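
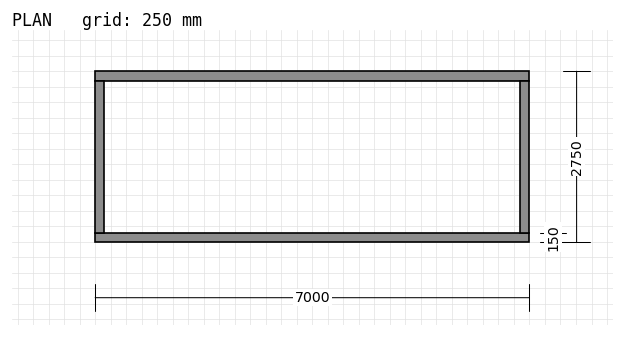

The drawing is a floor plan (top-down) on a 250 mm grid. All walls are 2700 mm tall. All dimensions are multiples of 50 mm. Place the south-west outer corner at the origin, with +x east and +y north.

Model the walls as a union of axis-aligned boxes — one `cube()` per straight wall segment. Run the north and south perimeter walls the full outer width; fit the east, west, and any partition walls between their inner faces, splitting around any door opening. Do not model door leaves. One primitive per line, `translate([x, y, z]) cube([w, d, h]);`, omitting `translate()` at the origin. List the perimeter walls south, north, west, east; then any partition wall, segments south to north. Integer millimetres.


cube([7000, 150, 2700]);
translate([0, 2600, 0]) cube([7000, 150, 2700]);
translate([0, 150, 0]) cube([150, 2450, 2700]);
translate([6850, 150, 0]) cube([150, 2450, 2700]);


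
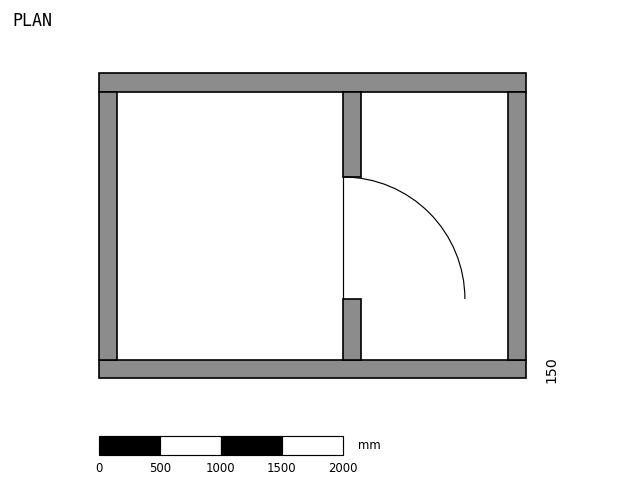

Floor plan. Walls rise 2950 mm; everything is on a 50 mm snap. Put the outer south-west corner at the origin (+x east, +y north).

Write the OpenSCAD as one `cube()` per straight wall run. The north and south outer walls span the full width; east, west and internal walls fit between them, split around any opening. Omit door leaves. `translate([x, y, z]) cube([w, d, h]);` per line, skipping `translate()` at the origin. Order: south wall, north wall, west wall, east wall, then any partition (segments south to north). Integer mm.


cube([3500, 150, 2950]);
translate([0, 2350, 0]) cube([3500, 150, 2950]);
translate([0, 150, 0]) cube([150, 2200, 2950]);
translate([3350, 150, 0]) cube([150, 2200, 2950]);
translate([2000, 150, 0]) cube([150, 500, 2950]);
translate([2000, 1650, 0]) cube([150, 700, 2950]);


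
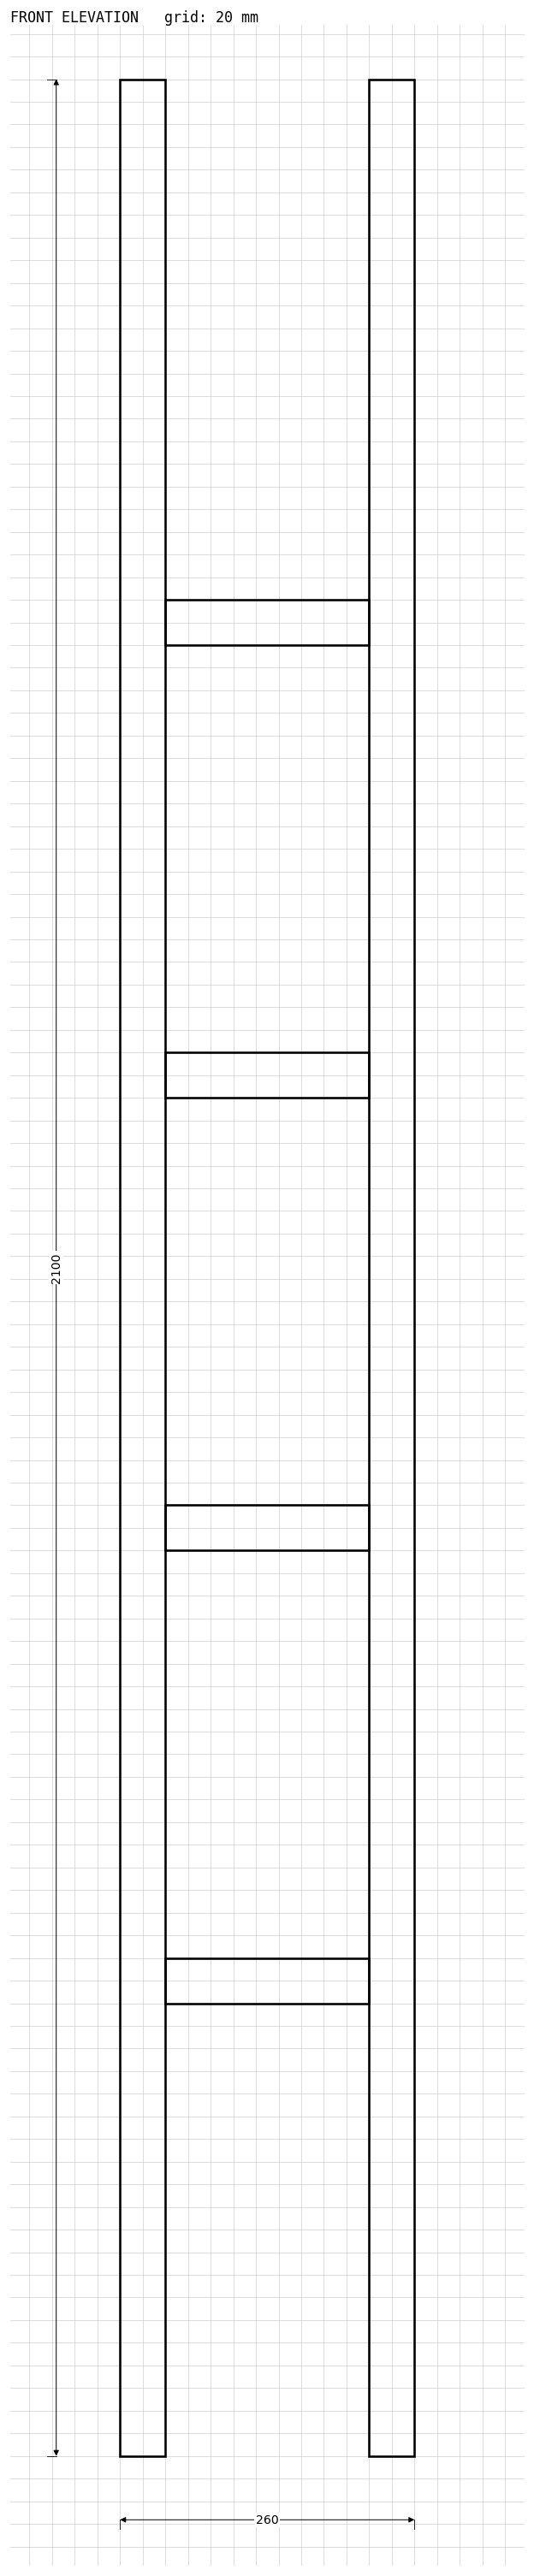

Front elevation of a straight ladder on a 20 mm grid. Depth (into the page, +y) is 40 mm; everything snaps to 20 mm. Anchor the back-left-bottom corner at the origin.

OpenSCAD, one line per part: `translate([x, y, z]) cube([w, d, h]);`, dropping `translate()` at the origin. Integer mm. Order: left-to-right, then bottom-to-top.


cube([40, 40, 2100]);
translate([40, 0, 400]) cube([180, 40, 40]);
translate([40, 0, 800]) cube([180, 40, 40]);
translate([40, 0, 1200]) cube([180, 40, 40]);
translate([40, 0, 1600]) cube([180, 40, 40]);
translate([220, 0, 0]) cube([40, 40, 2100]);


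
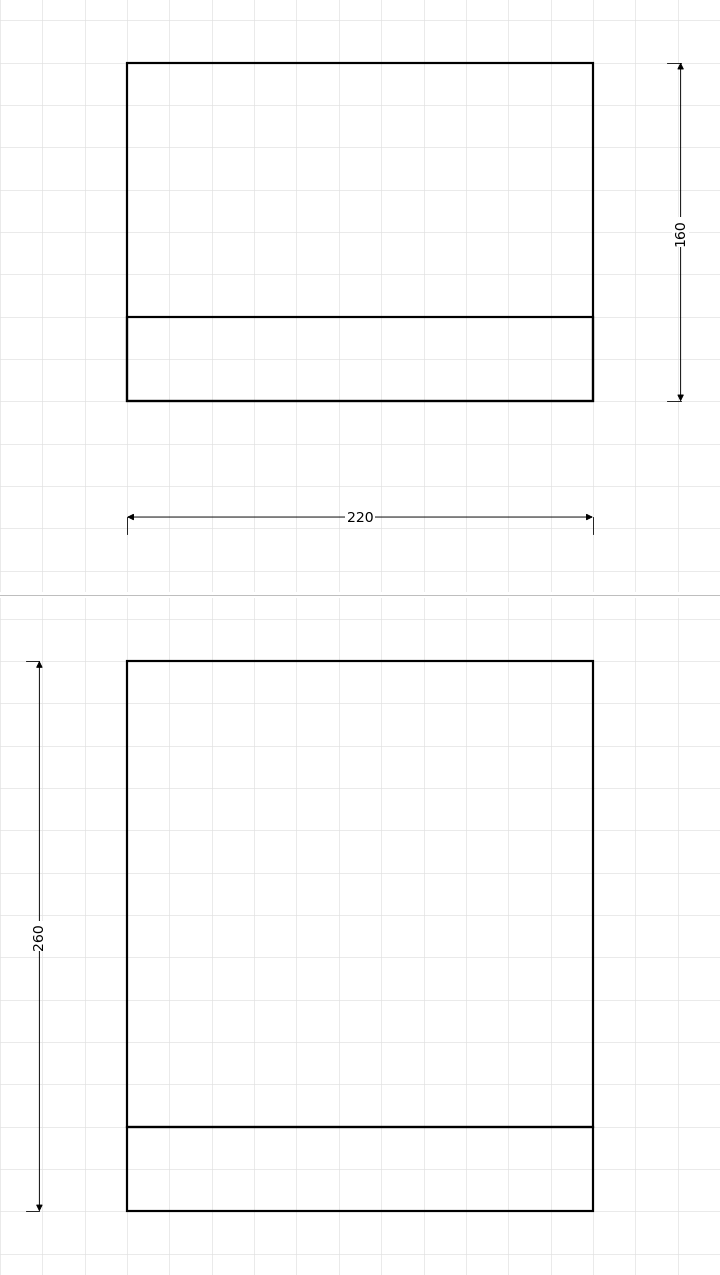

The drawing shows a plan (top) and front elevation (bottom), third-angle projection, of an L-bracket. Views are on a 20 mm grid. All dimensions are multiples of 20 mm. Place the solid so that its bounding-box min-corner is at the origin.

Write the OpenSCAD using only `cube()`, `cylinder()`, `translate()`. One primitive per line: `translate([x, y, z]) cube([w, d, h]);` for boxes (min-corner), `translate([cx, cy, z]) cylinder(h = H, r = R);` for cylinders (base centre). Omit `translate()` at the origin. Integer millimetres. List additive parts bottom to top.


cube([220, 160, 40]);
translate([0, 0, 40]) cube([220, 40, 220]);


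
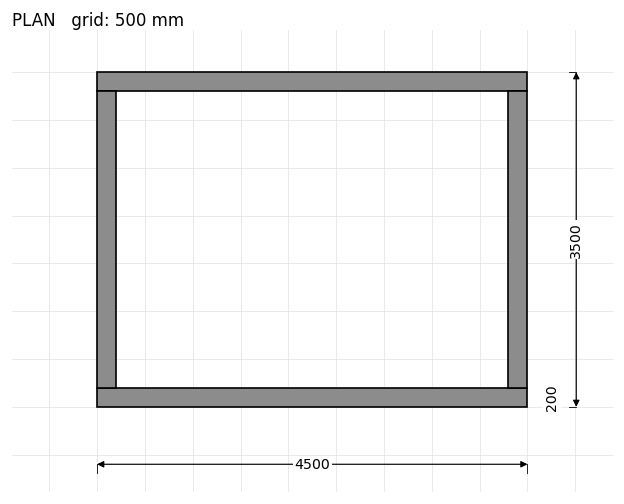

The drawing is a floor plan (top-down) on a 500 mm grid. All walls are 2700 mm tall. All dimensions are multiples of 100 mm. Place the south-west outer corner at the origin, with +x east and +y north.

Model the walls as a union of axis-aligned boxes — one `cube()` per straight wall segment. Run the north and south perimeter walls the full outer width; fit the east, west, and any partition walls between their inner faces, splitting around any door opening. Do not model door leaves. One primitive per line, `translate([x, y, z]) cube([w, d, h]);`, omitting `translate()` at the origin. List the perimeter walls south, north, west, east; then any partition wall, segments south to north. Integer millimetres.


cube([4500, 200, 2700]);
translate([0, 3300, 0]) cube([4500, 200, 2700]);
translate([0, 200, 0]) cube([200, 3100, 2700]);
translate([4300, 200, 0]) cube([200, 3100, 2700]);


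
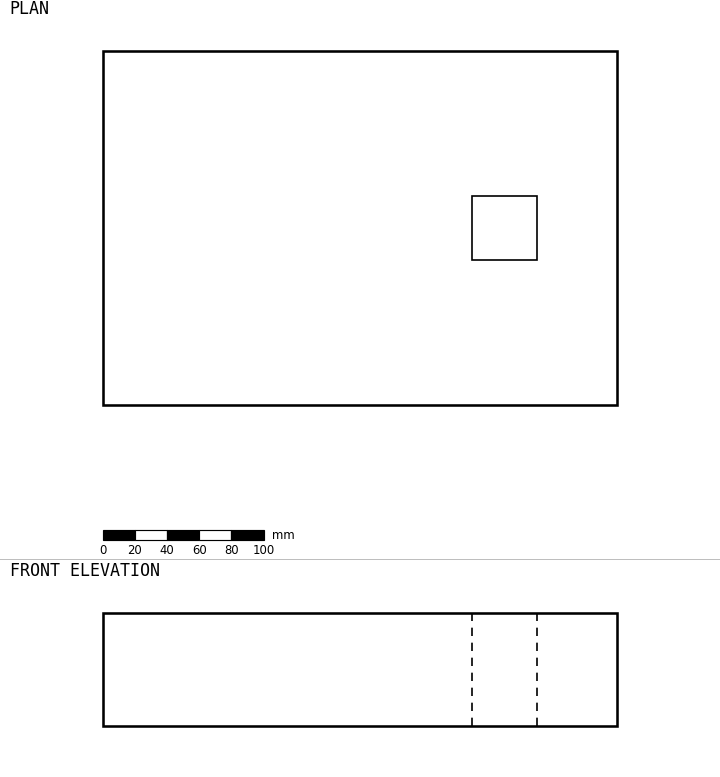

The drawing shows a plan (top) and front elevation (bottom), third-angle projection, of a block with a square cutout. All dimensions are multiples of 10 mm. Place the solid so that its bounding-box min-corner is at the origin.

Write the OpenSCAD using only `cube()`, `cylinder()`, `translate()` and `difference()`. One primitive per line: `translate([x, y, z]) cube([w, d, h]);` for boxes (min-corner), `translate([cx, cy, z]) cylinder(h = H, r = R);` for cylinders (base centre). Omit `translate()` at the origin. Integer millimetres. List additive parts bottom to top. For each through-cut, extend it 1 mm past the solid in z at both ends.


difference() {
  cube([320, 220, 70]);
  translate([230, 90, -1]) cube([40, 40, 72]);
}


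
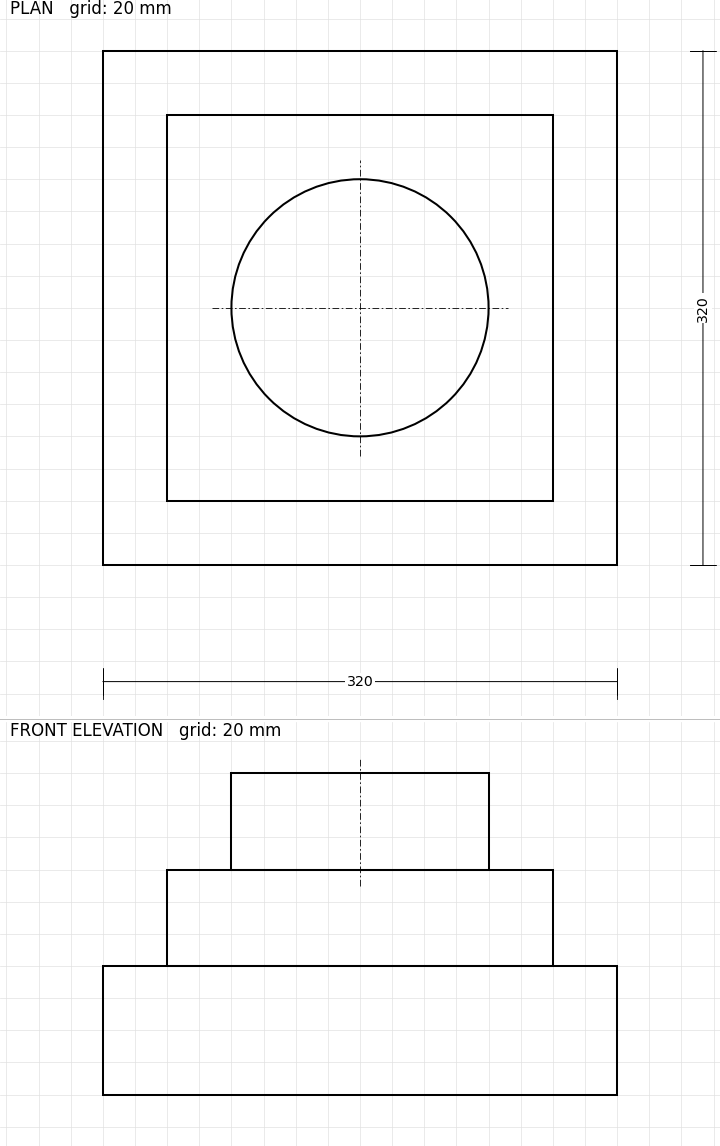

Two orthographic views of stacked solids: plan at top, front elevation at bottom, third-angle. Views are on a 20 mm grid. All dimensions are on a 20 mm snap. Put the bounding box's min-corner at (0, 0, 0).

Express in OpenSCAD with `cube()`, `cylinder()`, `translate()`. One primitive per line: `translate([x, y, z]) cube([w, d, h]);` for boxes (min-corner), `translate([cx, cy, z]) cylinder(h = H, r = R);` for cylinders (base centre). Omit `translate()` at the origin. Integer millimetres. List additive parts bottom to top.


cube([320, 320, 80]);
translate([40, 40, 80]) cube([240, 240, 60]);
translate([160, 160, 140]) cylinder(h = 60, r = 80);


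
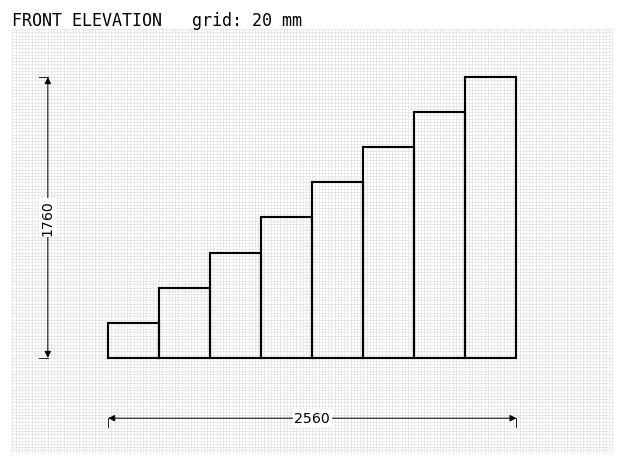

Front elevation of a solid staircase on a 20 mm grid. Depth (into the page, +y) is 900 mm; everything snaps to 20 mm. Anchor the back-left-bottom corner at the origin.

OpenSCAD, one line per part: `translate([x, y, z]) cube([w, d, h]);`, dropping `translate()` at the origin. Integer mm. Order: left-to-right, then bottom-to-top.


cube([320, 900, 220]);
translate([320, 0, 0]) cube([320, 900, 440]);
translate([640, 0, 0]) cube([320, 900, 660]);
translate([960, 0, 0]) cube([320, 900, 880]);
translate([1280, 0, 0]) cube([320, 900, 1100]);
translate([1600, 0, 0]) cube([320, 900, 1320]);
translate([1920, 0, 0]) cube([320, 900, 1540]);
translate([2240, 0, 0]) cube([320, 900, 1760]);


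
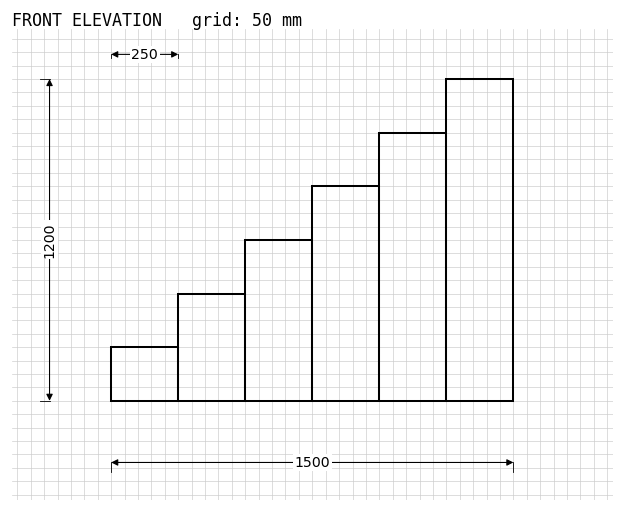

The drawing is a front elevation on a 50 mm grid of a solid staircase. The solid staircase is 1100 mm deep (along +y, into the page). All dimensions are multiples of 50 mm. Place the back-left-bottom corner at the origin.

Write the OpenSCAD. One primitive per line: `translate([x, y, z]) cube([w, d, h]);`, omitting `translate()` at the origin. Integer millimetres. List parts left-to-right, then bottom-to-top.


cube([250, 1100, 200]);
translate([250, 0, 0]) cube([250, 1100, 400]);
translate([500, 0, 0]) cube([250, 1100, 600]);
translate([750, 0, 0]) cube([250, 1100, 800]);
translate([1000, 0, 0]) cube([250, 1100, 1000]);
translate([1250, 0, 0]) cube([250, 1100, 1200]);


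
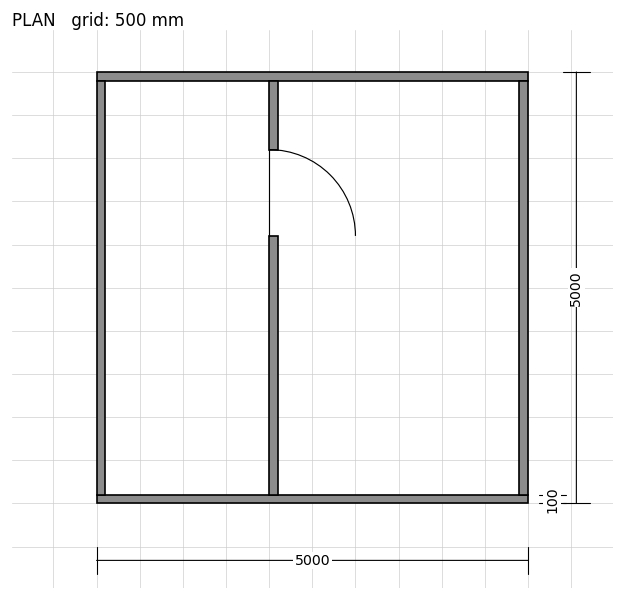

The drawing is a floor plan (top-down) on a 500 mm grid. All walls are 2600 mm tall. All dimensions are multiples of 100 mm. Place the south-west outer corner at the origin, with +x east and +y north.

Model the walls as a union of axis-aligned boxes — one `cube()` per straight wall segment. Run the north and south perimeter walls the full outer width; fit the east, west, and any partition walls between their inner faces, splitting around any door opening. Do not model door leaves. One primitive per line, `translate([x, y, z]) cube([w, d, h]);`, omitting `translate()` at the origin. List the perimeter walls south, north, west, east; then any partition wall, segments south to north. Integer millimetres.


cube([5000, 100, 2600]);
translate([0, 4900, 0]) cube([5000, 100, 2600]);
translate([0, 100, 0]) cube([100, 4800, 2600]);
translate([4900, 100, 0]) cube([100, 4800, 2600]);
translate([2000, 100, 0]) cube([100, 3000, 2600]);
translate([2000, 4100, 0]) cube([100, 800, 2600]);


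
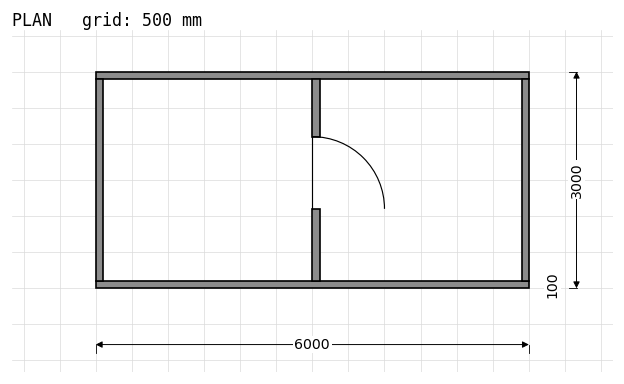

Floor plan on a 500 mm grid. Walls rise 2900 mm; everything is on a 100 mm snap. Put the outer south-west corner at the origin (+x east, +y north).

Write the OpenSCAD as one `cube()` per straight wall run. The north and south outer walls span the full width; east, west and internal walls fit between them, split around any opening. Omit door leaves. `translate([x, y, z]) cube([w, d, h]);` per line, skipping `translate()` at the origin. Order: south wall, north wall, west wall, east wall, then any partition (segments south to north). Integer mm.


cube([6000, 100, 2900]);
translate([0, 2900, 0]) cube([6000, 100, 2900]);
translate([0, 100, 0]) cube([100, 2800, 2900]);
translate([5900, 100, 0]) cube([100, 2800, 2900]);
translate([3000, 100, 0]) cube([100, 1000, 2900]);
translate([3000, 2100, 0]) cube([100, 800, 2900]);


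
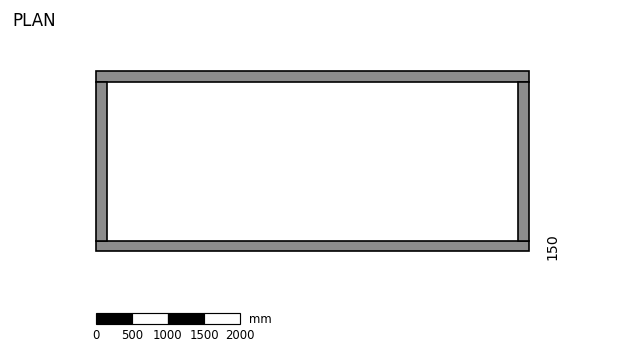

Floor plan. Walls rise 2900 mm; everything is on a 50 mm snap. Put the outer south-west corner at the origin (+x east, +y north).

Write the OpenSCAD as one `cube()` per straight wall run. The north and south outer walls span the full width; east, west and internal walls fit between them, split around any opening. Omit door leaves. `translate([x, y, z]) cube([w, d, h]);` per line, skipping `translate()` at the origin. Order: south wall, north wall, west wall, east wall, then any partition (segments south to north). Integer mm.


cube([6000, 150, 2900]);
translate([0, 2350, 0]) cube([6000, 150, 2900]);
translate([0, 150, 0]) cube([150, 2200, 2900]);
translate([5850, 150, 0]) cube([150, 2200, 2900]);


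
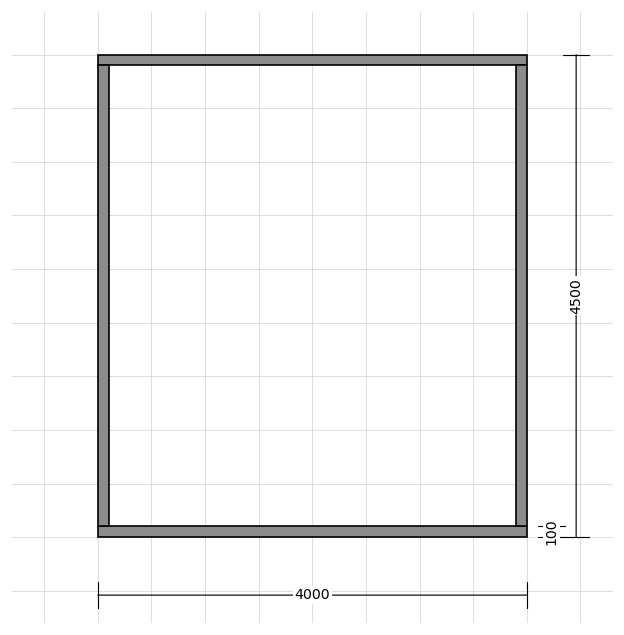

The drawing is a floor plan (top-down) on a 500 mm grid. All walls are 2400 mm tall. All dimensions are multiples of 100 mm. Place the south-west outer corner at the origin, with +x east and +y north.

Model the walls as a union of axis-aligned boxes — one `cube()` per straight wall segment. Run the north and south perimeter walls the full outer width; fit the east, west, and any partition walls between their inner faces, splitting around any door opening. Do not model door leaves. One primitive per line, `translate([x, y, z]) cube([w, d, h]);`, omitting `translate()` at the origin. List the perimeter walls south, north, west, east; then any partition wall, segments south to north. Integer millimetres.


cube([4000, 100, 2400]);
translate([0, 4400, 0]) cube([4000, 100, 2400]);
translate([0, 100, 0]) cube([100, 4300, 2400]);
translate([3900, 100, 0]) cube([100, 4300, 2400]);


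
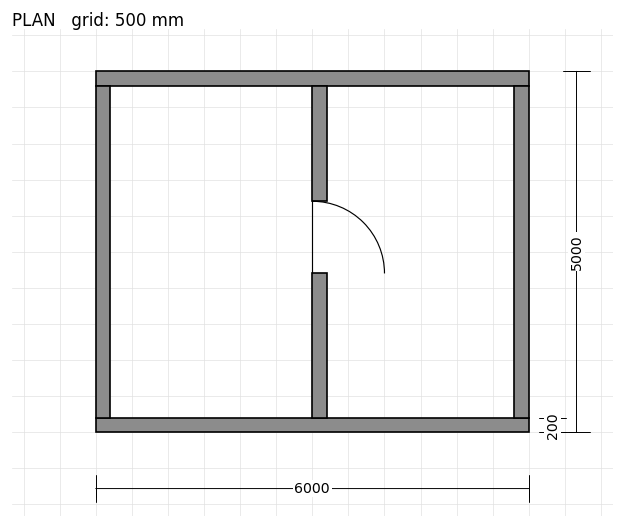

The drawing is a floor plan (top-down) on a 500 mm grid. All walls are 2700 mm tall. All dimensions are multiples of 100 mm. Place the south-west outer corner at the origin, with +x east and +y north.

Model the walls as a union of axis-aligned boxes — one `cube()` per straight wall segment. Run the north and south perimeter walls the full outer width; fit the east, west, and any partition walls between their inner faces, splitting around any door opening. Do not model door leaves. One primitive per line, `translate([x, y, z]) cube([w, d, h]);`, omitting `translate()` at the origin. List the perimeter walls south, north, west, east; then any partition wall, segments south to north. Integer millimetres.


cube([6000, 200, 2700]);
translate([0, 4800, 0]) cube([6000, 200, 2700]);
translate([0, 200, 0]) cube([200, 4600, 2700]);
translate([5800, 200, 0]) cube([200, 4600, 2700]);
translate([3000, 200, 0]) cube([200, 2000, 2700]);
translate([3000, 3200, 0]) cube([200, 1600, 2700]);


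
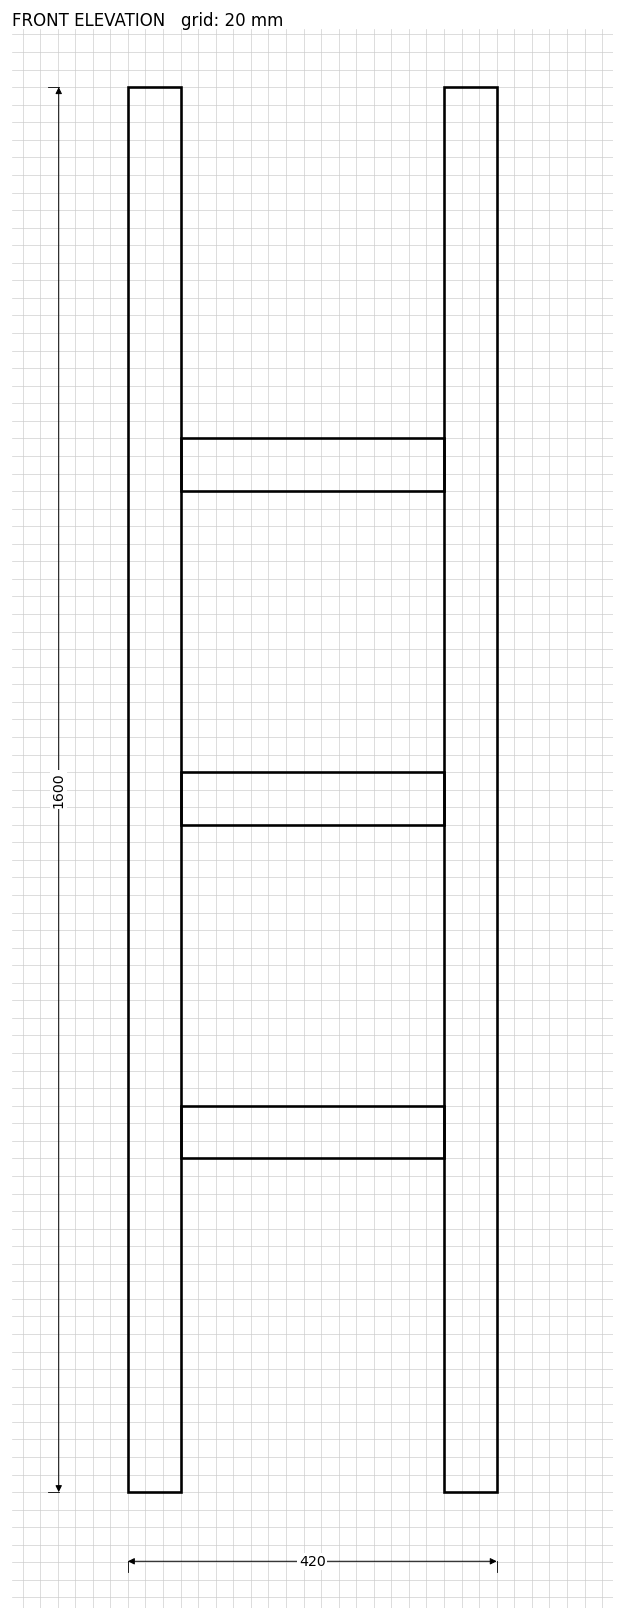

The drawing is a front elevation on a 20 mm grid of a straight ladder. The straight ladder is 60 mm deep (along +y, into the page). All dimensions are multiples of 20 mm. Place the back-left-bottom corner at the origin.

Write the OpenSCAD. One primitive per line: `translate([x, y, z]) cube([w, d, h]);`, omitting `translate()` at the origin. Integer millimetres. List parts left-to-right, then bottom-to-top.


cube([60, 60, 1600]);
translate([60, 0, 380]) cube([300, 60, 60]);
translate([60, 0, 760]) cube([300, 60, 60]);
translate([60, 0, 1140]) cube([300, 60, 60]);
translate([360, 0, 0]) cube([60, 60, 1600]);


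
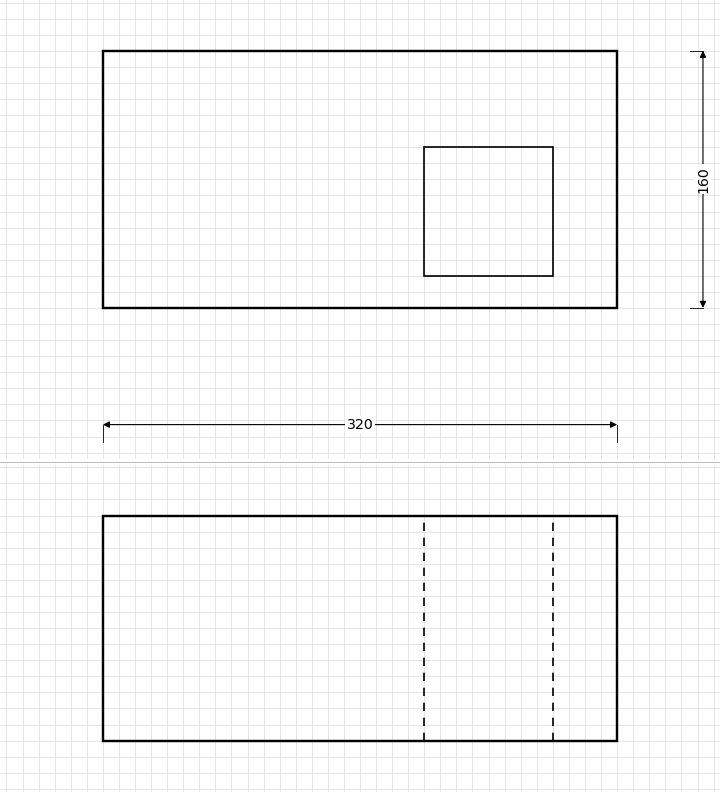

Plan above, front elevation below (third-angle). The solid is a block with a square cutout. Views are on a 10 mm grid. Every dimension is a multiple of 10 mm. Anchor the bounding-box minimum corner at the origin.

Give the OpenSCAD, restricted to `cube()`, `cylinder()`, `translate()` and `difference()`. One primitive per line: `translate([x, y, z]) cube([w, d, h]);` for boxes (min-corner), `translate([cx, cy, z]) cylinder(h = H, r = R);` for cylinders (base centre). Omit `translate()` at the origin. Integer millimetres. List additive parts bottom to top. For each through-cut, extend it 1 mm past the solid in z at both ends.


difference() {
  cube([320, 160, 140]);
  translate([200, 20, -1]) cube([80, 80, 142]);
}


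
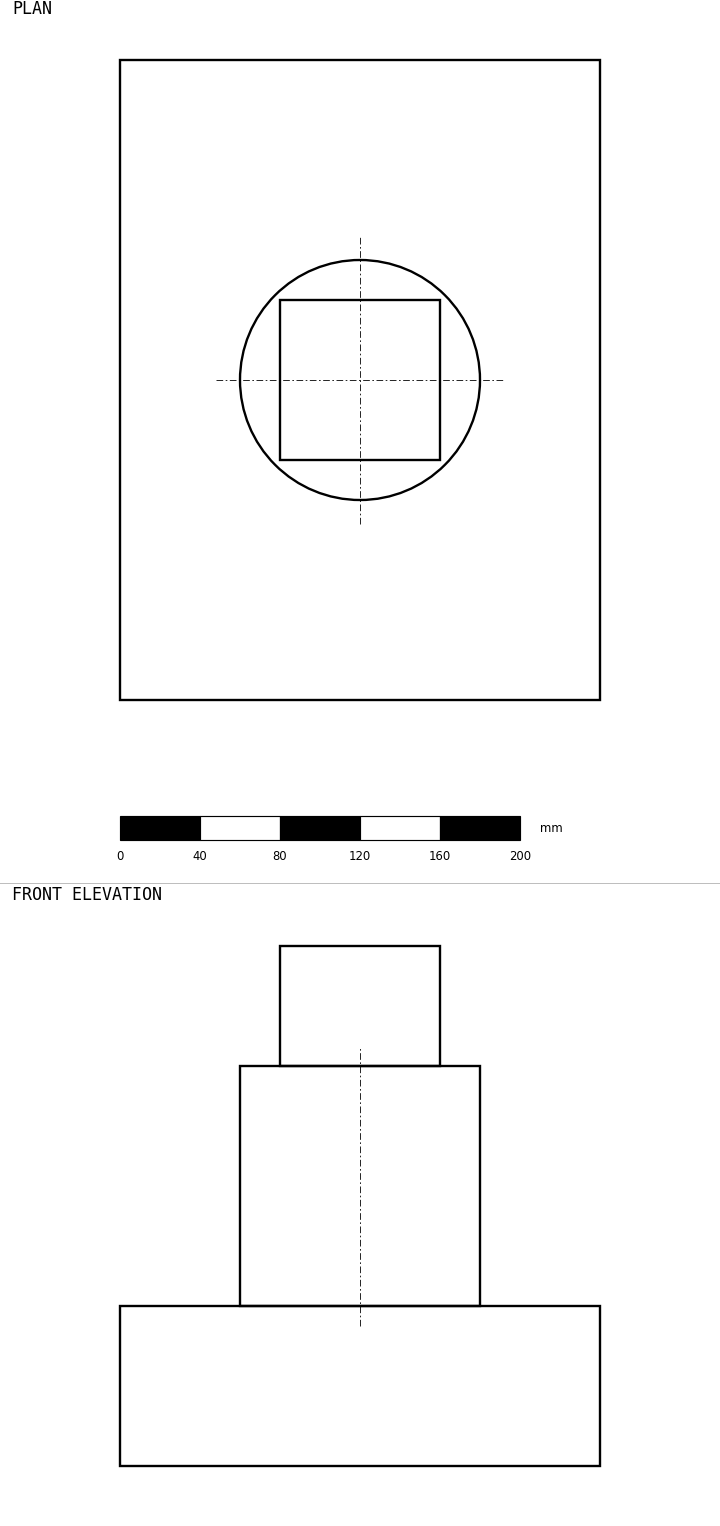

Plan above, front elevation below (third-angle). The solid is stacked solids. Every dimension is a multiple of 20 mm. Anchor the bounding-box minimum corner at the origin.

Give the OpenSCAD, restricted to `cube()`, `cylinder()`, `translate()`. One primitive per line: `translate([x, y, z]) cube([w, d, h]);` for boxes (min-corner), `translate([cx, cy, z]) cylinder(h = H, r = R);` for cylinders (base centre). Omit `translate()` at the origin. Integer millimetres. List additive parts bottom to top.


cube([240, 320, 80]);
translate([120, 160, 80]) cylinder(h = 120, r = 60);
translate([80, 120, 200]) cube([80, 80, 60]);


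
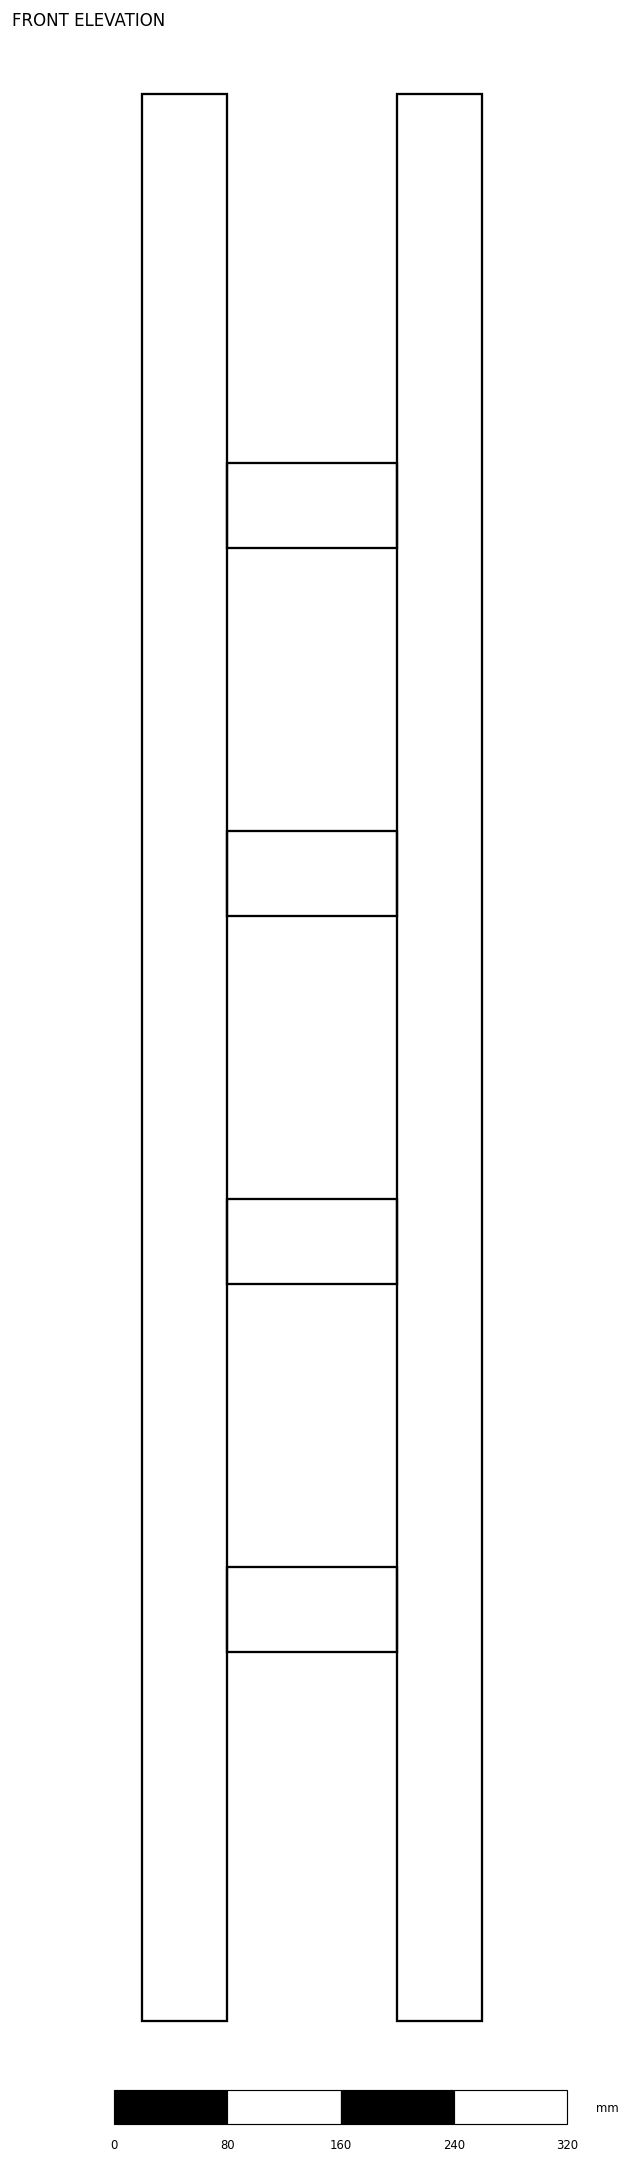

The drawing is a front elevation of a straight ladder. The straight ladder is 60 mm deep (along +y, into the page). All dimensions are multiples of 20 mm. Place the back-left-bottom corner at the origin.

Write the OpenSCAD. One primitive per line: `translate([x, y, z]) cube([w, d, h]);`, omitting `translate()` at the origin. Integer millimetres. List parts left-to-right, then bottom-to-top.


cube([60, 60, 1360]);
translate([60, 0, 260]) cube([120, 60, 60]);
translate([60, 0, 520]) cube([120, 60, 60]);
translate([60, 0, 780]) cube([120, 60, 60]);
translate([60, 0, 1040]) cube([120, 60, 60]);
translate([180, 0, 0]) cube([60, 60, 1360]);


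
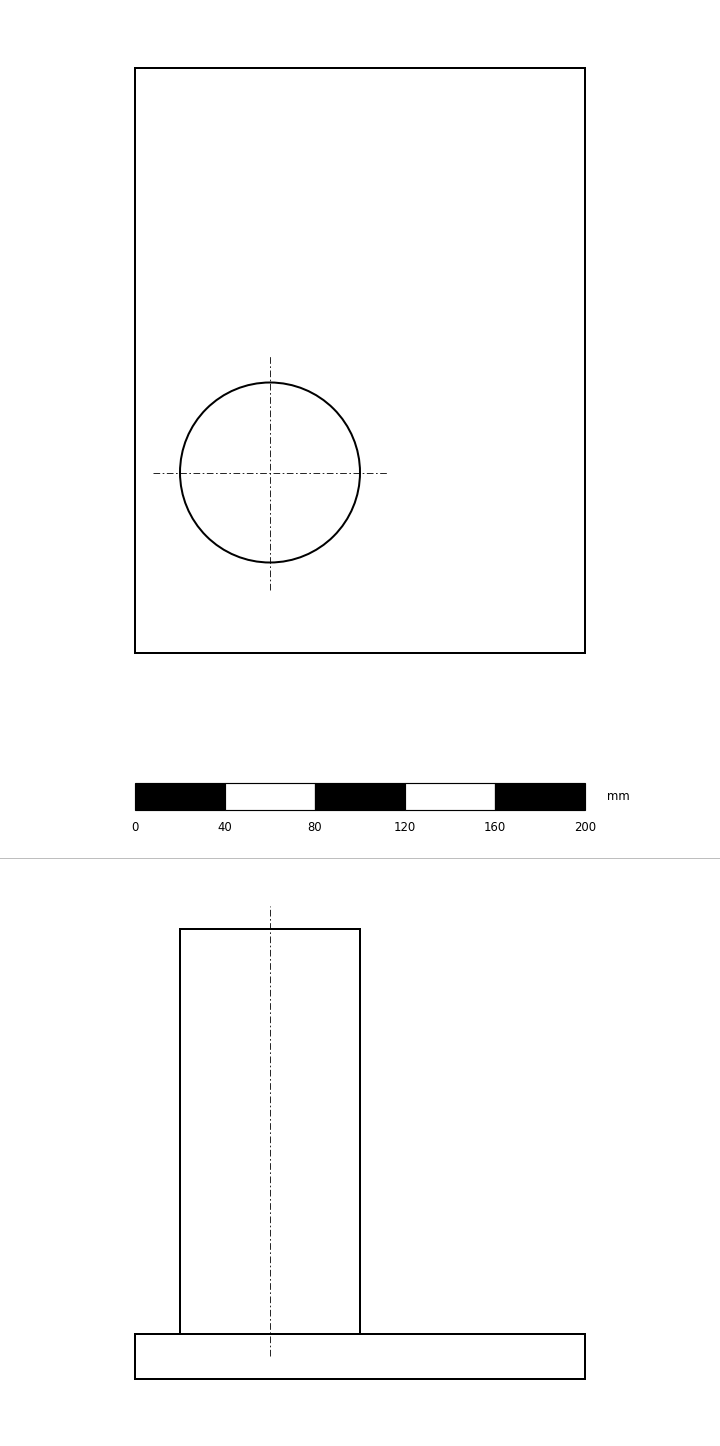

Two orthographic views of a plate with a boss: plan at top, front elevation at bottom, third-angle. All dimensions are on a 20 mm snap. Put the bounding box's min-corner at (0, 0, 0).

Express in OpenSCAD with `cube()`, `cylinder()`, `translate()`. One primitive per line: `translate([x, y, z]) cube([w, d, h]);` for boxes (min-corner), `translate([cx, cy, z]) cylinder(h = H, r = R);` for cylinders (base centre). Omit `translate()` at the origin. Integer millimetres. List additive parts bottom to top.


cube([200, 260, 20]);
translate([60, 80, 20]) cylinder(h = 180, r = 40);


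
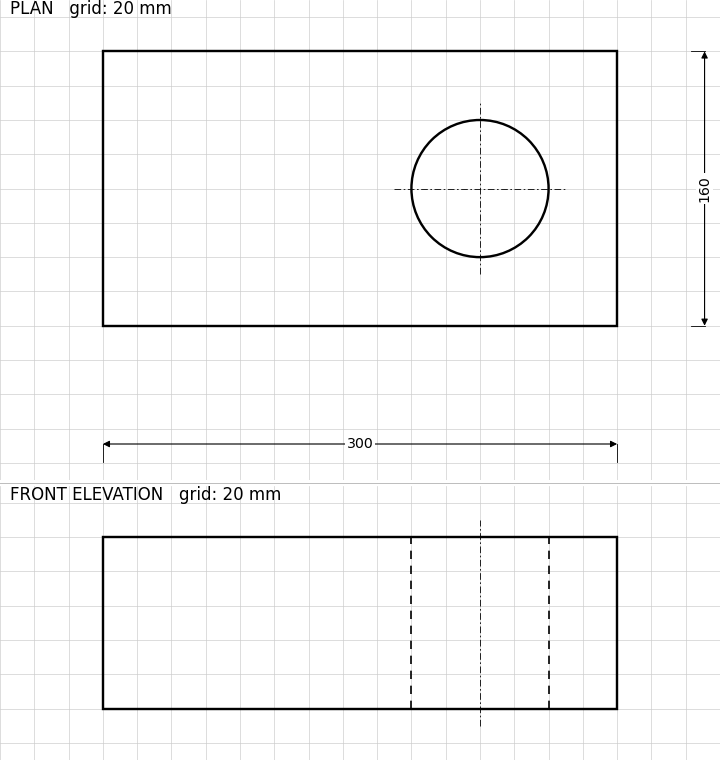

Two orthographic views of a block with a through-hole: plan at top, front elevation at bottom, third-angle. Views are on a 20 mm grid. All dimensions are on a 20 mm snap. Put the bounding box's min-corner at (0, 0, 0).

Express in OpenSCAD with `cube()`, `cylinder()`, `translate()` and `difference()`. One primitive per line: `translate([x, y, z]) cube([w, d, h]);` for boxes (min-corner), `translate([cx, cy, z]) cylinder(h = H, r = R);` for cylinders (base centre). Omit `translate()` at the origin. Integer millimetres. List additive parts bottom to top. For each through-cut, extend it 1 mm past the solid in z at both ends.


difference() {
  cube([300, 160, 100]);
  translate([220, 80, -1]) cylinder(h = 102, r = 40);
}


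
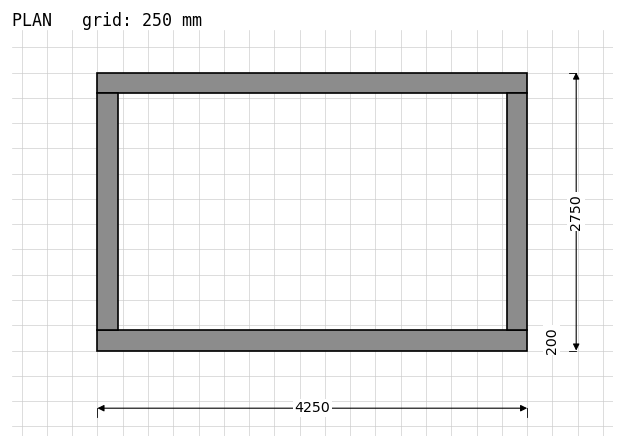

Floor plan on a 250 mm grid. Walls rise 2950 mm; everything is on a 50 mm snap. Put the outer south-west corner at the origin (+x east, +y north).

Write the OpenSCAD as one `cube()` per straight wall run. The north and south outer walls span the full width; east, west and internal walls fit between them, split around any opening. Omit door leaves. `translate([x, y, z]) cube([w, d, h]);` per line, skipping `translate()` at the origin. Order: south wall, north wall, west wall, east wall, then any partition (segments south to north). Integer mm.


cube([4250, 200, 2950]);
translate([0, 2550, 0]) cube([4250, 200, 2950]);
translate([0, 200, 0]) cube([200, 2350, 2950]);
translate([4050, 200, 0]) cube([200, 2350, 2950]);


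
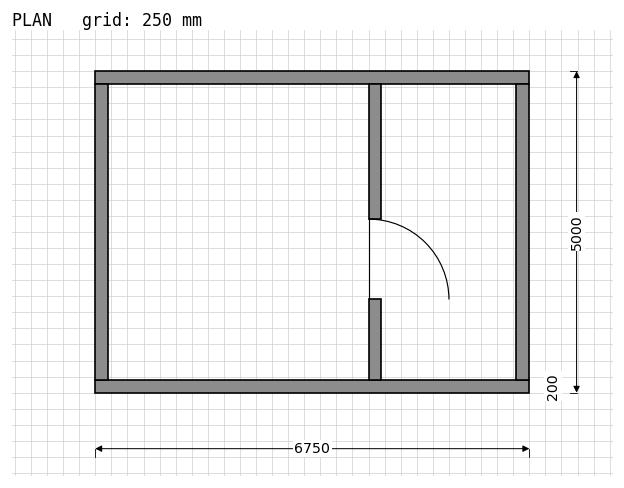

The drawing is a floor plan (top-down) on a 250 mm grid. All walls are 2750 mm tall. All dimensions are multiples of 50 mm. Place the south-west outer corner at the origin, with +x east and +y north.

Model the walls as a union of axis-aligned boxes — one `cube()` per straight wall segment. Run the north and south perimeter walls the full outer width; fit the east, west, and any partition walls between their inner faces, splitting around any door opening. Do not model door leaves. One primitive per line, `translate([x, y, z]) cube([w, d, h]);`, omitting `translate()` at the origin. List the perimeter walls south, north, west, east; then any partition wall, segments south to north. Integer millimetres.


cube([6750, 200, 2750]);
translate([0, 4800, 0]) cube([6750, 200, 2750]);
translate([0, 200, 0]) cube([200, 4600, 2750]);
translate([6550, 200, 0]) cube([200, 4600, 2750]);
translate([4250, 200, 0]) cube([200, 1250, 2750]);
translate([4250, 2700, 0]) cube([200, 2100, 2750]);


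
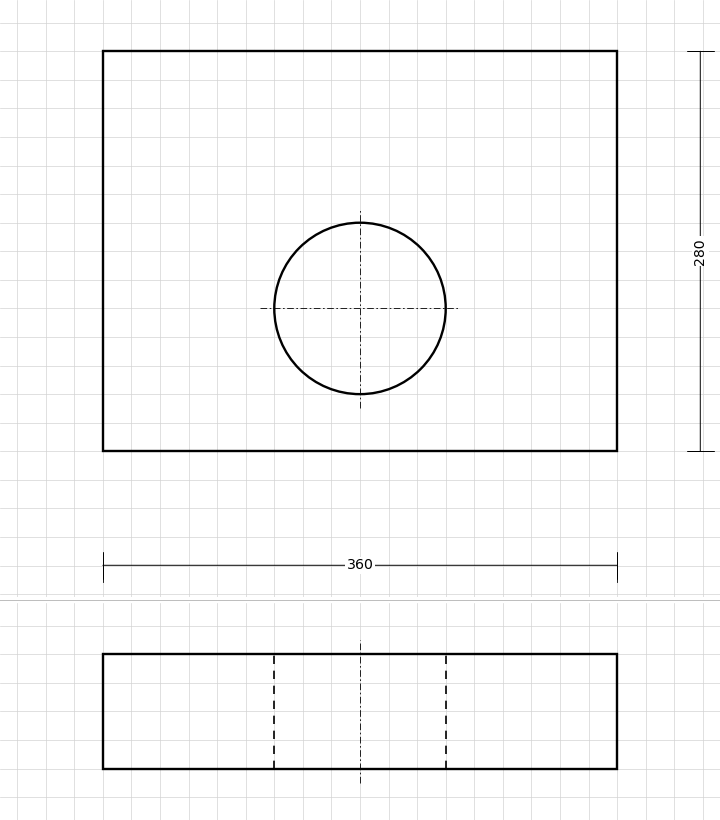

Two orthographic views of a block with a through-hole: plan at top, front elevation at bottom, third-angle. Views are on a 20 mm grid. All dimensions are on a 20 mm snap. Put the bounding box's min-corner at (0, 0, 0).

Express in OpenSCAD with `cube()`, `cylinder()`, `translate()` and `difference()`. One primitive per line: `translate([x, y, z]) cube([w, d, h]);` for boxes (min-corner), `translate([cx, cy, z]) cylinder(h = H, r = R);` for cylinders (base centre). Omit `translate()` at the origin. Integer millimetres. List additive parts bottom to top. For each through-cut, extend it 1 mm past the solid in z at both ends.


difference() {
  cube([360, 280, 80]);
  translate([180, 100, -1]) cylinder(h = 82, r = 60);
}


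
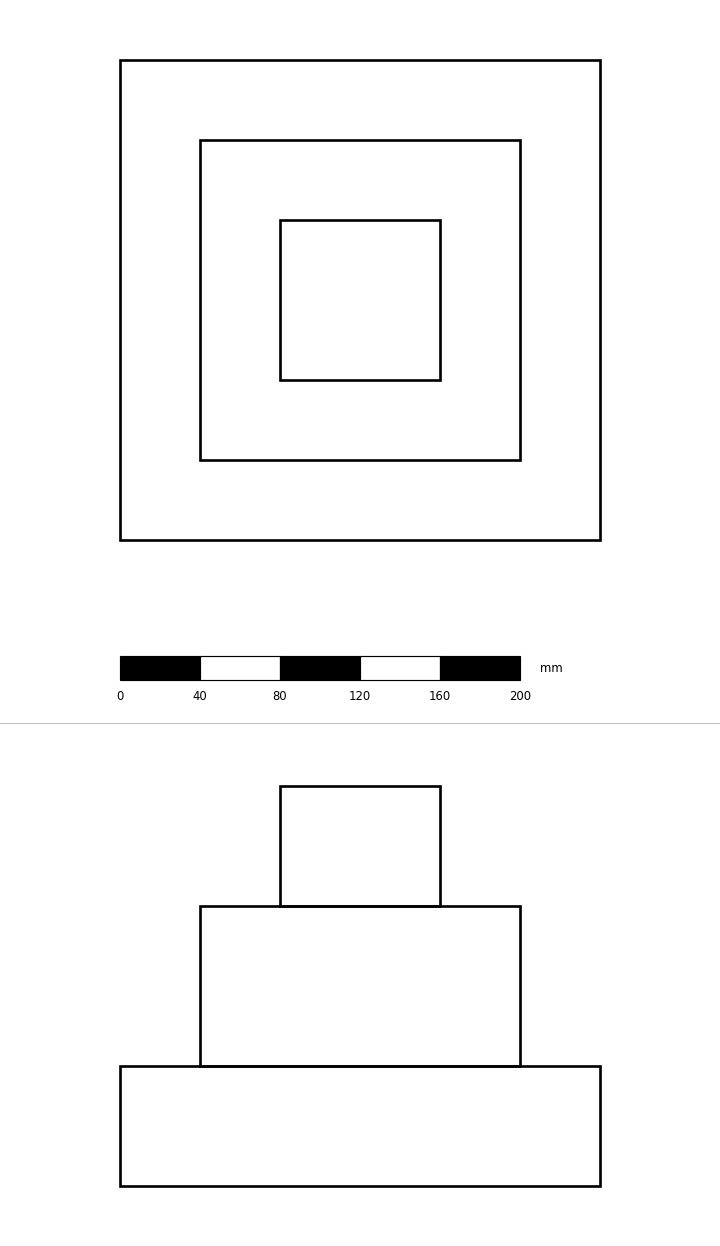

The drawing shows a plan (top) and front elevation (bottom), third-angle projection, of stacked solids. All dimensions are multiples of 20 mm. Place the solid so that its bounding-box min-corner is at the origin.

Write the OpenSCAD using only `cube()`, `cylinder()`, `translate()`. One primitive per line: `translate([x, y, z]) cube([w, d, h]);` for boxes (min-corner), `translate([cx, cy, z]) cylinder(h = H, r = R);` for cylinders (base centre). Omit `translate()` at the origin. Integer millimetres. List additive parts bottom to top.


cube([240, 240, 60]);
translate([40, 40, 60]) cube([160, 160, 80]);
translate([80, 80, 140]) cube([80, 80, 60]);


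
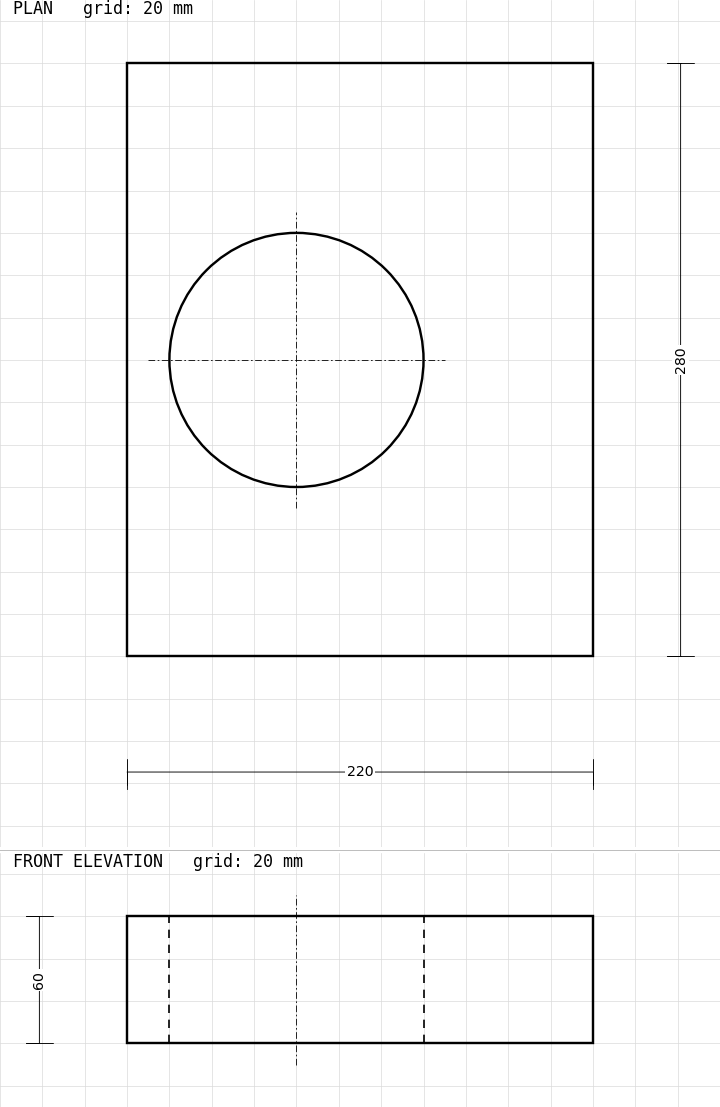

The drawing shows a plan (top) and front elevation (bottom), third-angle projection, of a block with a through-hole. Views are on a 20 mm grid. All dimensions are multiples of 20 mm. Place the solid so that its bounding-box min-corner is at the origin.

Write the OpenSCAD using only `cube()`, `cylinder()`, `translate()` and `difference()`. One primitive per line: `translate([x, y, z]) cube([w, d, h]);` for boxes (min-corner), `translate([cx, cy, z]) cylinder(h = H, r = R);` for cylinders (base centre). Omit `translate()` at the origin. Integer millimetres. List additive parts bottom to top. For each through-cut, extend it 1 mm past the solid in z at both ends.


difference() {
  cube([220, 280, 60]);
  translate([80, 140, -1]) cylinder(h = 62, r = 60);
}


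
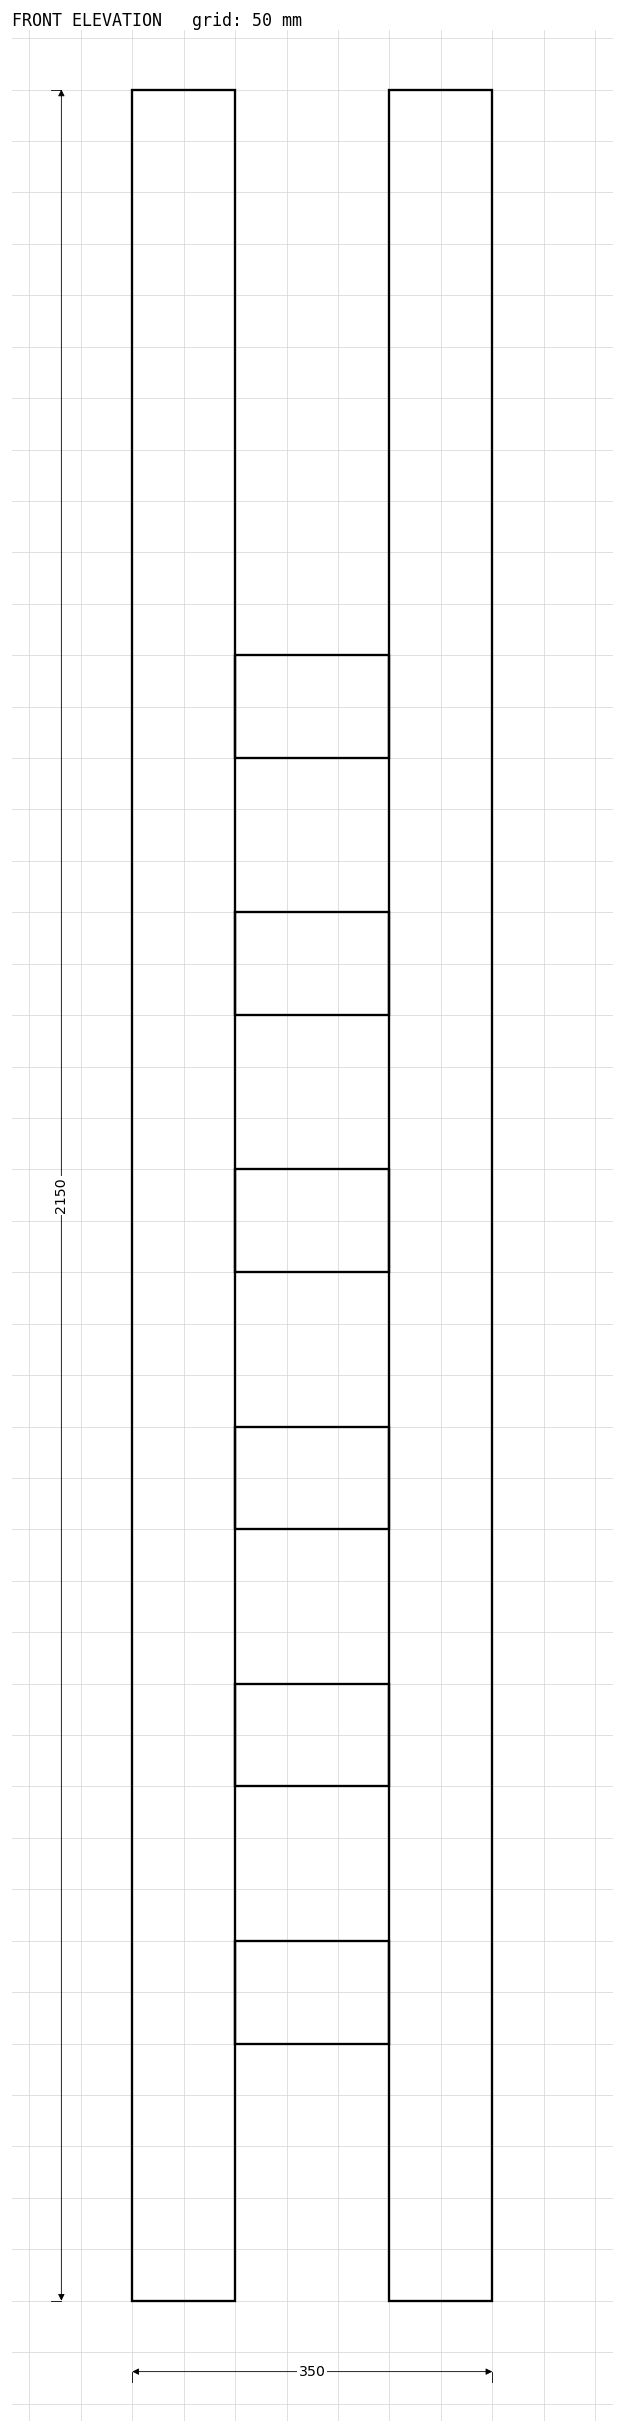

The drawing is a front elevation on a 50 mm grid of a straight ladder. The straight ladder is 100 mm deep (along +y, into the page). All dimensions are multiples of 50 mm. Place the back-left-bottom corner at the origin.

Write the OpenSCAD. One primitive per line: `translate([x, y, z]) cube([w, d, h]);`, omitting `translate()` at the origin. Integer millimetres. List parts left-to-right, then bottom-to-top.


cube([100, 100, 2150]);
translate([100, 0, 250]) cube([150, 100, 100]);
translate([100, 0, 500]) cube([150, 100, 100]);
translate([100, 0, 750]) cube([150, 100, 100]);
translate([100, 0, 1000]) cube([150, 100, 100]);
translate([100, 0, 1250]) cube([150, 100, 100]);
translate([100, 0, 1500]) cube([150, 100, 100]);
translate([250, 0, 0]) cube([100, 100, 2150]);


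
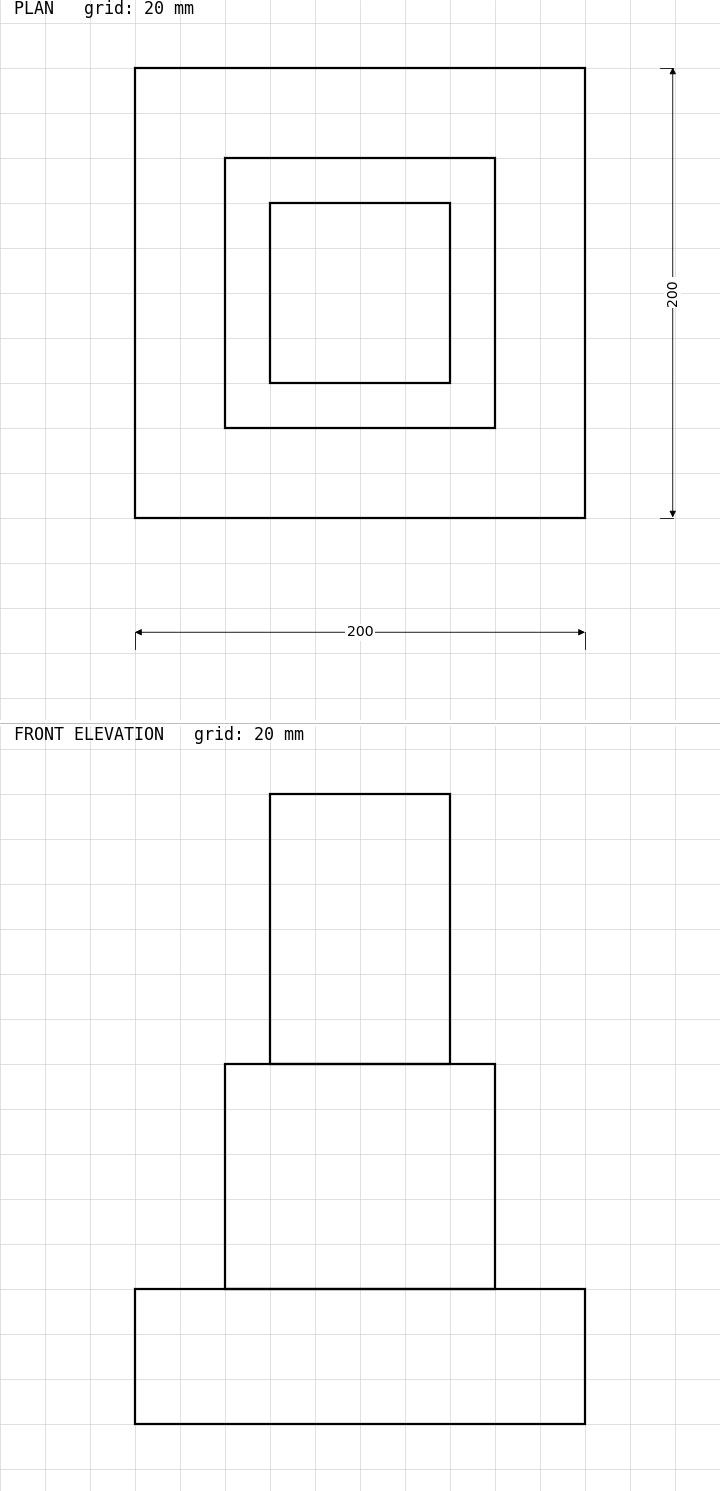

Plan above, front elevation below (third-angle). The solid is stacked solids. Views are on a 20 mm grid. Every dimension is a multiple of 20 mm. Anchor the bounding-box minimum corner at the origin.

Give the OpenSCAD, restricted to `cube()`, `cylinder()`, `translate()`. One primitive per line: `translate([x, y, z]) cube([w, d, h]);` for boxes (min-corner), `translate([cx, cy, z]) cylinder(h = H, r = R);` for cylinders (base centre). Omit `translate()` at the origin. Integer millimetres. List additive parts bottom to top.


cube([200, 200, 60]);
translate([40, 40, 60]) cube([120, 120, 100]);
translate([60, 60, 160]) cube([80, 80, 120]);


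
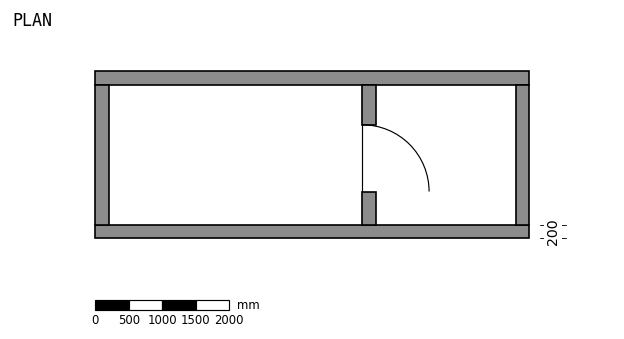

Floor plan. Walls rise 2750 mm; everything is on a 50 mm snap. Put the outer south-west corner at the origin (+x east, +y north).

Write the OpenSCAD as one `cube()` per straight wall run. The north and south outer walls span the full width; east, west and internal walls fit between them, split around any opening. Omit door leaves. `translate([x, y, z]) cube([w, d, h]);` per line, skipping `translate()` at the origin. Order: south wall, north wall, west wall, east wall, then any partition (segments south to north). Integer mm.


cube([6500, 200, 2750]);
translate([0, 2300, 0]) cube([6500, 200, 2750]);
translate([0, 200, 0]) cube([200, 2100, 2750]);
translate([6300, 200, 0]) cube([200, 2100, 2750]);
translate([4000, 200, 0]) cube([200, 500, 2750]);
translate([4000, 1700, 0]) cube([200, 600, 2750]);


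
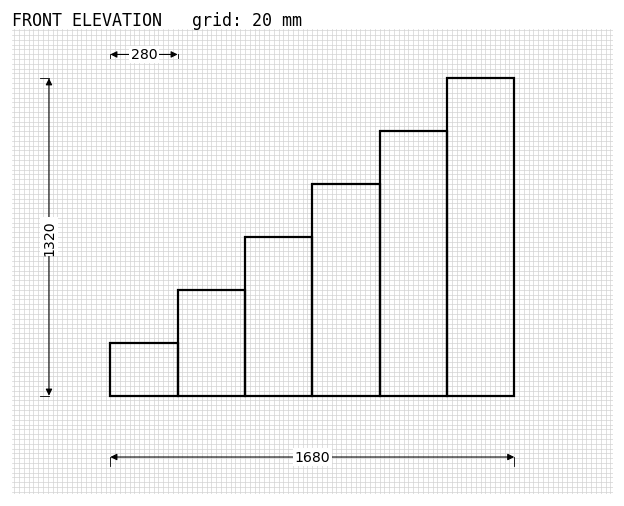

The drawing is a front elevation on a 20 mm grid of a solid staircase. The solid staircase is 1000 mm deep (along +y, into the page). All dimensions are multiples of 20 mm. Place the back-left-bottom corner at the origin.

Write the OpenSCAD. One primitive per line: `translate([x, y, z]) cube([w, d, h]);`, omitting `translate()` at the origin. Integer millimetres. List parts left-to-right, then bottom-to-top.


cube([280, 1000, 220]);
translate([280, 0, 0]) cube([280, 1000, 440]);
translate([560, 0, 0]) cube([280, 1000, 660]);
translate([840, 0, 0]) cube([280, 1000, 880]);
translate([1120, 0, 0]) cube([280, 1000, 1100]);
translate([1400, 0, 0]) cube([280, 1000, 1320]);


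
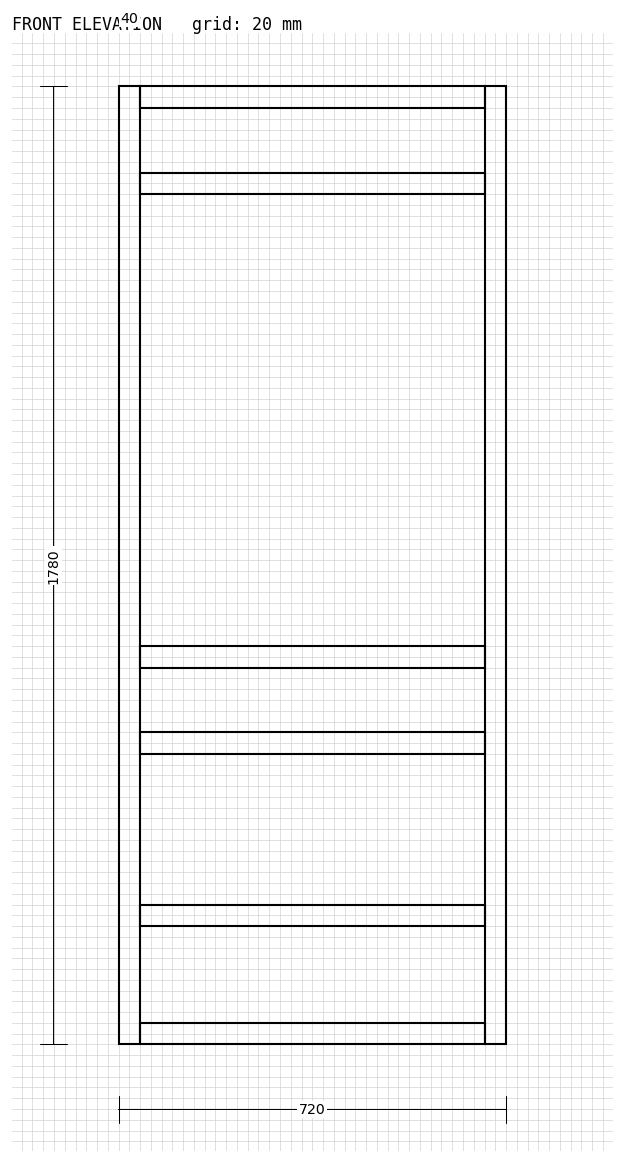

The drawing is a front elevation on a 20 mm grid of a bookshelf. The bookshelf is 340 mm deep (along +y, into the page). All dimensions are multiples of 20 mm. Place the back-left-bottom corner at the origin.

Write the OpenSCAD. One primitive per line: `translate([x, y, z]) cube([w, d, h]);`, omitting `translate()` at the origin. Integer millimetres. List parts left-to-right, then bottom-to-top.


cube([40, 340, 1780]);
translate([40, 0, 0]) cube([640, 340, 40]);
translate([40, 0, 220]) cube([640, 340, 40]);
translate([40, 0, 540]) cube([640, 340, 40]);
translate([40, 0, 700]) cube([640, 340, 40]);
translate([40, 0, 1580]) cube([640, 340, 40]);
translate([40, 0, 1740]) cube([640, 340, 40]);
translate([680, 0, 0]) cube([40, 340, 1780]);


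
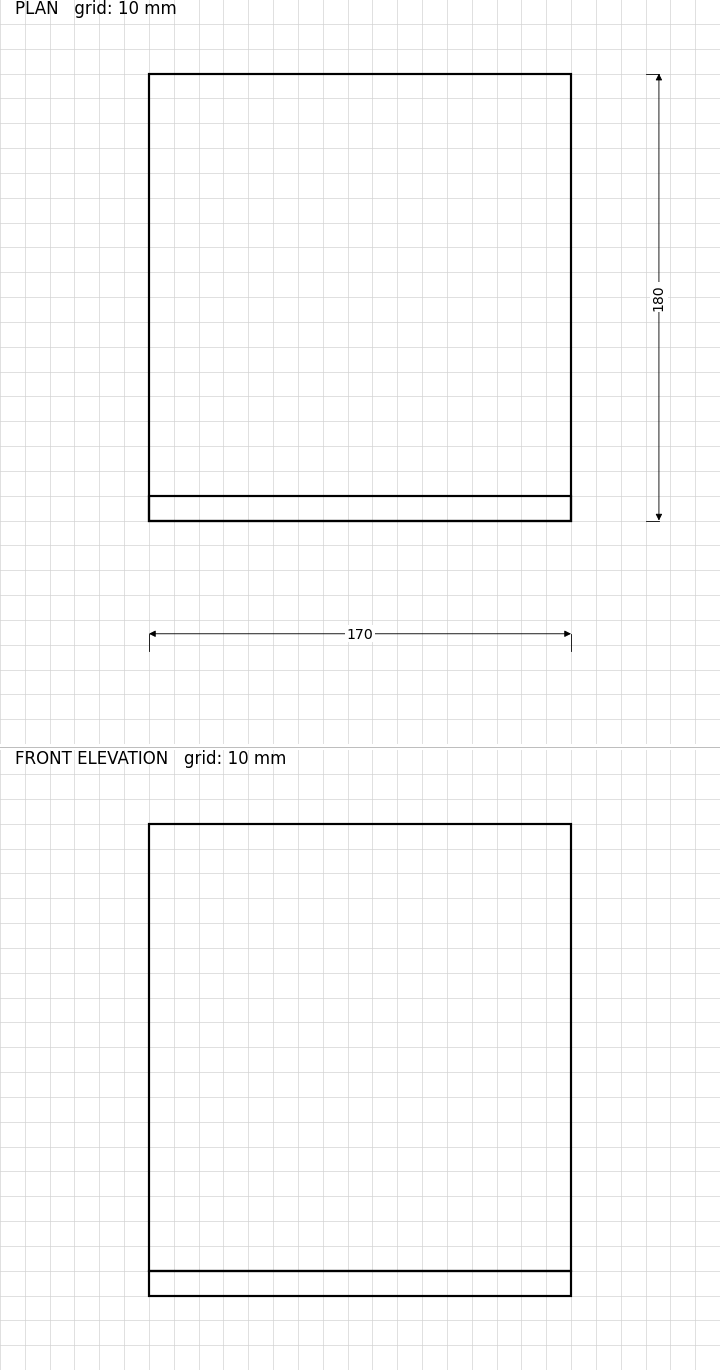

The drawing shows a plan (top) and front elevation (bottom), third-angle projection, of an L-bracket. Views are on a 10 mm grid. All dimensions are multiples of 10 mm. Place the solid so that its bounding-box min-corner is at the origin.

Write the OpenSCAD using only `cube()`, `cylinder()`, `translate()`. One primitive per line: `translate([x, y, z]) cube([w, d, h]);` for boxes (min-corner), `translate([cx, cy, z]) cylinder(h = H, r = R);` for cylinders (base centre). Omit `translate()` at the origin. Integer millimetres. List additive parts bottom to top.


cube([170, 180, 10]);
translate([0, 0, 10]) cube([170, 10, 180]);


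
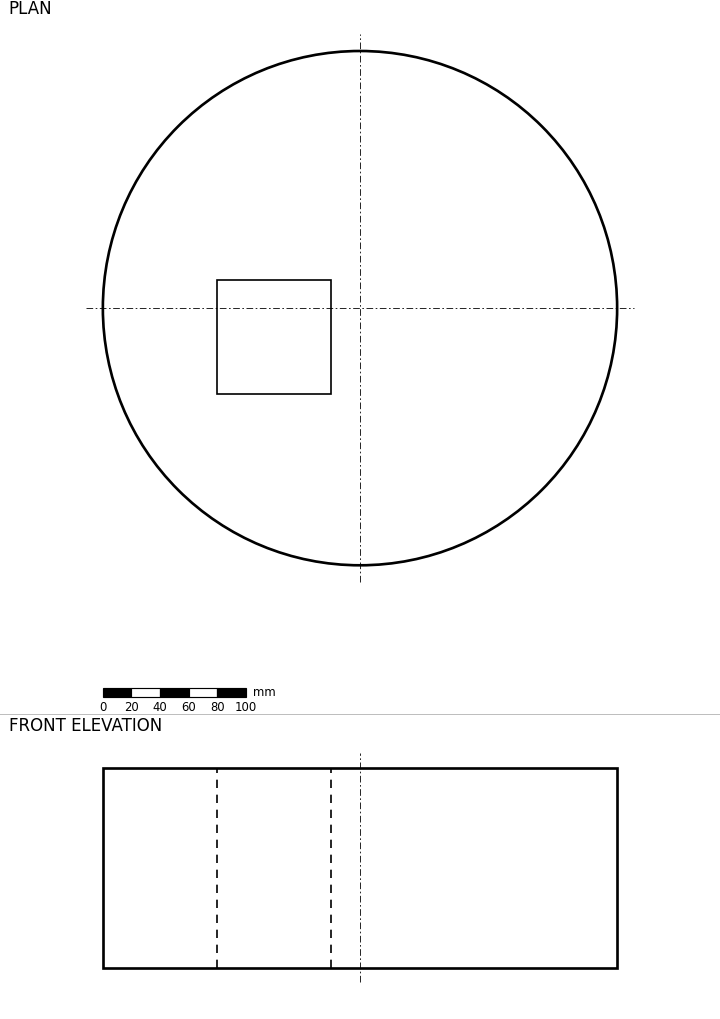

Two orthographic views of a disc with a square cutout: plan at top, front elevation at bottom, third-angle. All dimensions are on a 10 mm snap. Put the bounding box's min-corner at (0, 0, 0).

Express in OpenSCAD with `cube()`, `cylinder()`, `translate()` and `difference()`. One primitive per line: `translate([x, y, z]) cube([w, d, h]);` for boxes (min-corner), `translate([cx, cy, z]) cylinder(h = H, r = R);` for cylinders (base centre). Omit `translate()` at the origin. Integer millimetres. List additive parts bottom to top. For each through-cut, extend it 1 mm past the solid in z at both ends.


difference() {
  translate([180, 180, 0]) cylinder(h = 140, r = 180);
  translate([80, 120, -1]) cube([80, 80, 142]);
}


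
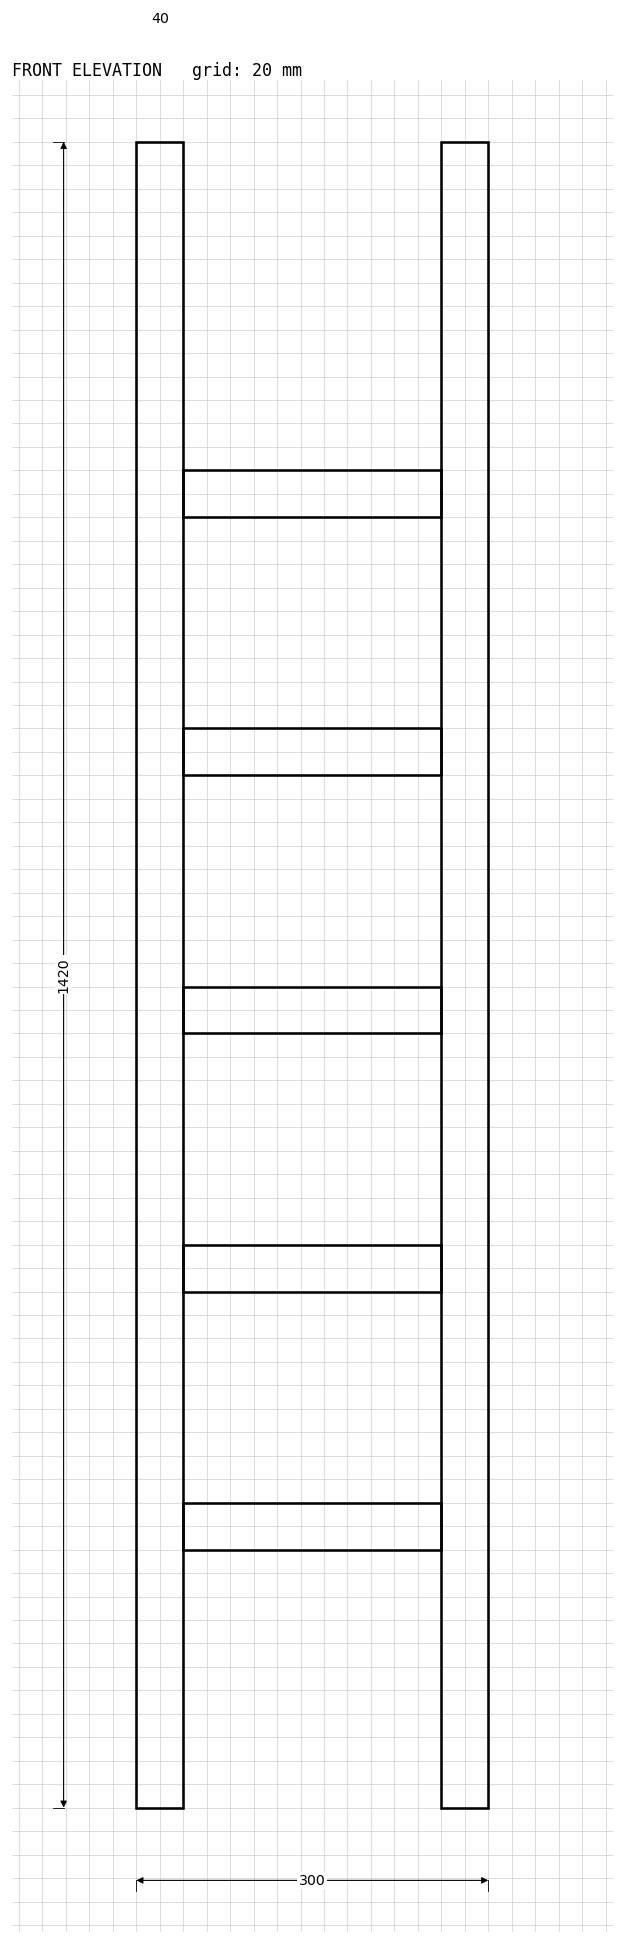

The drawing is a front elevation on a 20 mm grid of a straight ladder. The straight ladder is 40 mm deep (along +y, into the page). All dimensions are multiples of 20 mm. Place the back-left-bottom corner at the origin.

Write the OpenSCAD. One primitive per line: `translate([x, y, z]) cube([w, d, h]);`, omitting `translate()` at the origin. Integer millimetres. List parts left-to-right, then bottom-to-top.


cube([40, 40, 1420]);
translate([40, 0, 220]) cube([220, 40, 40]);
translate([40, 0, 440]) cube([220, 40, 40]);
translate([40, 0, 660]) cube([220, 40, 40]);
translate([40, 0, 880]) cube([220, 40, 40]);
translate([40, 0, 1100]) cube([220, 40, 40]);
translate([260, 0, 0]) cube([40, 40, 1420]);


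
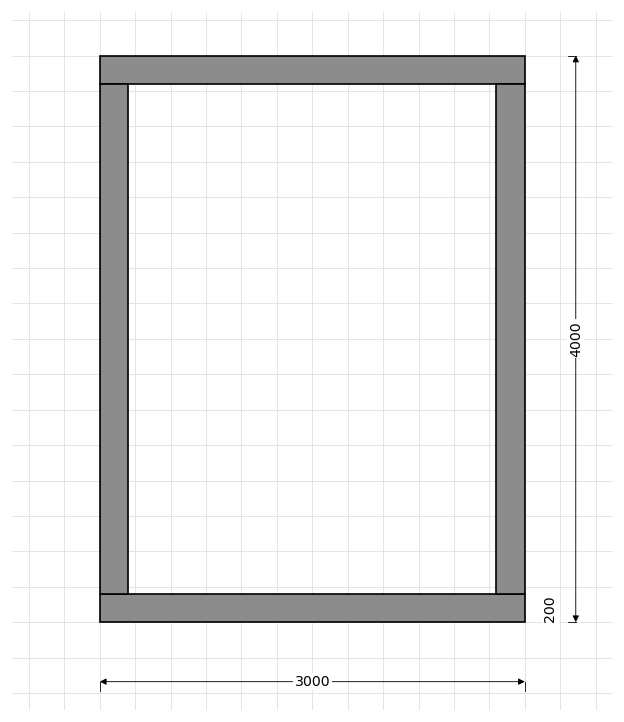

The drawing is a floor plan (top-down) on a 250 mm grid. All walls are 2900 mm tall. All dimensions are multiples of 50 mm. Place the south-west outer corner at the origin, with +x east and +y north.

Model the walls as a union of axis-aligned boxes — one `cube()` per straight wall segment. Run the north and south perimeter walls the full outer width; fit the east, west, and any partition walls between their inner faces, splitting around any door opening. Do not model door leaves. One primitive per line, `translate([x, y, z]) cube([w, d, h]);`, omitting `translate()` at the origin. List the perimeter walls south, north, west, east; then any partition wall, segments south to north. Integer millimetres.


cube([3000, 200, 2900]);
translate([0, 3800, 0]) cube([3000, 200, 2900]);
translate([0, 200, 0]) cube([200, 3600, 2900]);
translate([2800, 200, 0]) cube([200, 3600, 2900]);
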